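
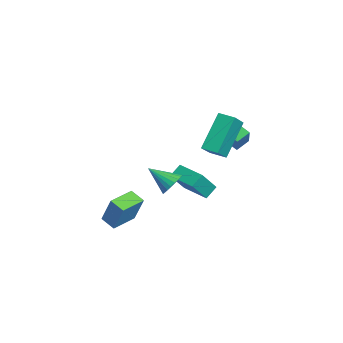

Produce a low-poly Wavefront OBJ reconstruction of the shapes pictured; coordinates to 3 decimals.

v 1.172 -3.994 -1.219
v 1.705 -3.651 0.239
v 0.367 -2.924 -1.177
v 0.9 -2.58 0.281
v 1.76 -3.54 -1.541
v 2.293 -3.196 -0.083
v 0.955 -2.469 -1.499
v 1.488 -2.126 -0.041
v -4.507 0.906 -3.169
v -3.869 0.081 -1.865
v -4.844 1.462 -2.652
v -4.206 0.636 -1.348
v -3.254 1.744 -3.252
v -2.616 0.918 -1.948
v -3.591 2.299 -2.735
v -2.953 1.474 -1.431
v -1.772 -0.19 -1.169
v -1.369 0.015 -0.609
v -2.408 -1.23 -0.331
v -1.595 0.179 -0.576
v -1.847 0.287 -0.635
v -2.089 0.322 -0.774
v -2.282 0.28 -0.974
v -2.397 0.165 -1.203
v -2.417 -0.003 -1.427
v -2.339 -0.199 -1.612
v -2.175 -0.394 -1.729
v -1.949 -0.558 -1.761
v -1.696 -0.666 -1.703
v -1.455 -0.701 -1.564
v -1.262 -0.659 -1.364
v -1.146 -0.545 -1.135
v -1.126 -0.377 -0.911
v -1.204 -0.18 -0.726
v -3.634 2.369 0.802
v -3.941 3.019 1.175
v -2.793 3.096 0.23
v -3.101 3.746 0.603
v -2.719 2.174 1.897
v -3.027 2.824 2.27
v -1.879 2.901 1.325
v -2.186 3.551 1.698
v -0.88 1.383 1.311
v 0.013 0.78 2.189
v -1.844 2.382 2.979
v -0.951 1.779 3.856
v -0.349 2.041 1.224
v 0.544 1.438 2.101
v -1.313 3.04 2.891
v -0.42 2.437 3.769
f 2 4 1
f 5 2 1
f 1 4 3
f 3 5 1
f 2 8 4
f 6 2 5
f 6 8 2
f 4 8 3
f 7 5 3
f 3 8 7
f 7 6 5
f 8 6 7
f 10 12 9
f 13 10 9
f 9 12 11
f 11 13 9
f 10 16 12
f 14 10 13
f 14 16 10
f 12 16 11
f 15 13 11
f 11 16 15
f 15 14 13
f 16 14 15
f 18 17 20
f 18 20 19
f 20 17 21
f 20 21 19
f 21 17 22
f 21 22 19
f 22 17 23
f 22 23 19
f 23 17 24
f 23 24 19
f 24 17 25
f 24 25 19
f 25 17 26
f 25 26 19
f 26 17 27
f 26 27 19
f 27 17 28
f 27 28 19
f 28 17 29
f 28 29 19
f 29 17 30
f 29 30 19
f 30 17 31
f 30 31 19
f 31 17 32
f 31 32 19
f 32 17 33
f 32 33 19
f 33 17 34
f 33 34 19
f 34 17 18
f 34 18 19
f 36 38 35
f 39 36 35
f 35 38 37
f 37 39 35
f 36 42 38
f 40 36 39
f 40 42 36
f 38 42 37
f 41 39 37
f 37 42 41
f 41 40 39
f 42 40 41
f 44 46 43
f 47 44 43
f 43 46 45
f 45 47 43
f 44 50 46
f 48 44 47
f 48 50 44
f 46 50 45
f 49 47 45
f 45 50 49
f 49 48 47
f 50 48 49



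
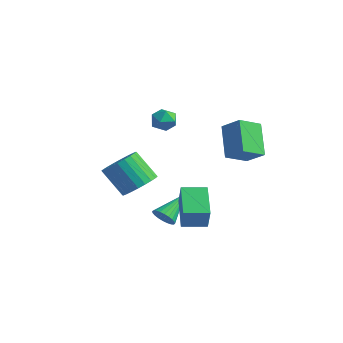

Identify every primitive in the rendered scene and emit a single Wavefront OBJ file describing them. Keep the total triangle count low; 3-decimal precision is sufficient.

v -0.039 -3.194 -3.028
v 0.555 -3.013 -3.305
v -0.101 -1.566 -2.092
v 0.384 -2.917 -3.483
v 0.148 -2.863 -3.592
v -0.116 -2.86 -3.615
v -0.369 -2.907 -3.549
v -0.571 -2.998 -3.404
v -0.693 -3.119 -3.202
v -0.714 -3.252 -2.973
v -0.634 -3.376 -2.752
v -0.462 -3.472 -2.574
v -0.227 -3.526 -2.465
v 0.038 -3.529 -2.442
v 0.29 -3.482 -2.508
v 0.493 -3.39 -2.653
v 0.614 -3.269 -2.855
v 0.636 -3.137 -3.084
v 1.47 -0.681 2.97
v 2.489 -0.552 3.751
v 1.806 0.531 2.332
v 2.825 0.659 3.113
v 2.595 -1.679 1.667
v 3.614 -1.551 2.448
v 2.931 -0.468 1.029
v 3.95 -0.339 1.81
v -2.234 -2.575 -1.944
v -1.534 -2.175 -1.256
v -2.766 -2.405 0.132
v -3.466 -2.805 -0.556
v -1.733 -1.833 -1.377
v -2.965 -2.063 0.011
v -2.008 -1.604 -1.583
v -3.24 -1.834 -0.195
v -2.318 -1.523 -1.845
v -3.55 -1.753 -0.457
v -2.615 -1.602 -2.122
v -3.847 -1.832 -0.734
v -2.854 -1.829 -2.371
v -4.086 -2.059 -0.983
v -2.999 -2.17 -2.556
v -4.231 -2.4 -1.168
v -3.027 -2.573 -2.647
v -4.259 -2.802 -1.259
v -2.934 -2.975 -2.632
v -4.166 -3.205 -1.244
v -2.735 -3.317 -2.511
v -3.967 -3.547 -1.123
v -2.46 -3.546 -2.305
v -3.692 -3.776 -0.917
v -2.15 -3.627 -2.043
v -3.382 -3.857 -0.655
v -1.853 -3.548 -1.766
v -3.085 -3.778 -0.378
v -1.614 -3.321 -1.517
v -2.846 -3.551 -0.129
v -1.469 -2.98 -1.332
v -2.701 -3.21 0.056
v -1.441 -2.578 -1.241
v -2.673 -2.807 0.147
v 1.256 -3.506 -1.146
v 1.675 -3.799 0.125
v 2.116 -2.56 -1.211
v 2.535 -2.853 0.06
v 2.525 -4.707 -1.84
v 2.944 -5 -0.569
v 3.385 -3.761 -1.905
v 3.804 -4.054 -0.634
v -1.255 -1.6 2.919
v -0.714 -1.599 3.433
v -1.166 -2.801 2.827
v -0.625 -2.8 3.341
v -1.326 -2.635 3.537
v -1.381 -1.893 3.594
v -0.499 -2.507 2.666
v -0.554 -1.765 2.723
v -0.246 -2.16 3.276
v -0.757 -2.239 3.815
v -1.123 -2.161 2.445
v -1.634 -2.24 2.984
f 2 1 4
f 2 4 3
f 4 1 5
f 4 5 3
f 5 1 6
f 5 6 3
f 6 1 7
f 6 7 3
f 7 1 8
f 7 8 3
f 8 1 9
f 8 9 3
f 9 1 10
f 9 10 3
f 10 1 11
f 10 11 3
f 11 1 12
f 11 12 3
f 12 1 13
f 12 13 3
f 13 1 14
f 13 14 3
f 14 1 15
f 14 15 3
f 15 1 16
f 15 16 3
f 16 1 17
f 16 17 3
f 17 1 18
f 17 18 3
f 18 1 2
f 18 2 3
f 20 22 19
f 23 20 19
f 19 22 21
f 21 23 19
f 20 26 22
f 24 20 23
f 24 26 20
f 22 26 21
f 25 23 21
f 21 26 25
f 25 24 23
f 26 24 25
f 28 27 31
f 28 31 29
f 29 31 32
f 29 32 30
f 31 27 33
f 31 33 32
f 32 33 34
f 32 34 30
f 33 27 35
f 33 35 34
f 34 35 36
f 34 36 30
f 35 27 37
f 35 37 36
f 36 37 38
f 36 38 30
f 37 27 39
f 37 39 38
f 38 39 40
f 38 40 30
f 39 27 41
f 39 41 40
f 40 41 42
f 40 42 30
f 41 27 43
f 41 43 42
f 42 43 44
f 42 44 30
f 43 27 45
f 43 45 44
f 44 45 46
f 44 46 30
f 45 27 47
f 45 47 46
f 46 47 48
f 46 48 30
f 47 27 49
f 47 49 48
f 48 49 50
f 48 50 30
f 49 27 51
f 49 51 50
f 50 51 52
f 50 52 30
f 51 27 53
f 51 53 52
f 52 53 54
f 52 54 30
f 53 27 55
f 53 55 54
f 54 55 56
f 54 56 30
f 55 27 57
f 55 57 56
f 56 57 58
f 56 58 30
f 57 27 59
f 57 59 58
f 58 59 60
f 58 60 30
f 59 27 28
f 59 28 60
f 60 28 29
f 60 29 30
f 62 64 61
f 65 62 61
f 61 64 63
f 63 65 61
f 62 68 64
f 66 62 65
f 66 68 62
f 64 68 63
f 67 65 63
f 63 68 67
f 67 66 65
f 68 66 67
f 69 80 74
f 69 74 70
f 69 70 76
f 69 76 79
f 69 79 80
f 70 74 78
f 74 80 73
f 80 79 71
f 79 76 75
f 76 70 77
f 72 78 73
f 72 73 71
f 72 71 75
f 72 75 77
f 72 77 78
f 73 78 74
f 71 73 80
f 75 71 79
f 77 75 76
f 78 77 70



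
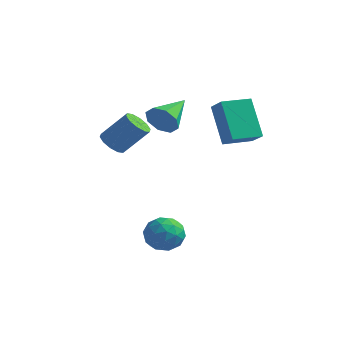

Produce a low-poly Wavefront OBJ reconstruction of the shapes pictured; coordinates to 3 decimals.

v 1.418 -0.849 -2.654
v 2.159 -1.139 -2.418
v 1.361 -1.781 -3.622
v 2.102 -2.071 -3.386
v 1.441 -2.172 -2.893
v 1.476 -1.596 -2.295
v 2.044 -1.324 -3.745
v 2.079 -0.748 -3.147
v 2.546 -1.433 -3.092
v 2.174 -1.957 -2.566
v 1.346 -0.963 -3.474
v 0.974 -1.487 -2.948
v 1.793 -0.913 -2.451
v 1.727 -2.007 -3.589
v 1.338 -2.067 -3.299
v 1.774 -2.237 -3.16
v 1.392 -1.181 -2.379
v 1.828 -1.351 -2.24
v 1.406 -1.958 -2.52
v 1.692 -1.569 -3.8
v 2.128 -1.739 -3.661
v 1.746 -0.683 -2.88
v 2.182 -0.853 -2.741
v 2.114 -0.962 -3.52
v 2.457 -1.256 -2.709
v 2.423 -1.803 -3.277
v 2.389 -1.364 -3.488
v 2.41 -1.026 -3.137
v 2.238 -1.564 -2.4
v 2.205 -2.111 -2.968
v 1.816 -2.17 -2.679
v 1.836 -1.832 -2.327
v 2.465 -1.736 -2.796
v 1.315 -0.809 -3.072
v 1.282 -1.356 -3.64
v 1.684 -1.088 -3.713
v 1.704 -0.75 -3.361
v 1.097 -1.117 -2.763
v 1.063 -1.664 -3.331
v 1.11 -1.894 -2.903
v 1.131 -1.556 -2.552
v 1.055 -1.184 -3.244
v -1.307 -0.275 0.472
v -0.999 0.079 0.067
v -0.145 0.589 1.163
v -0.453 0.235 1.568
v -1.294 0.283 0.202
v -0.44 0.793 1.298
v -1.594 0.274 0.44
v -0.74 0.784 1.536
v -1.784 0.055 0.69
v -0.93 0.565 1.786
v -1.793 -0.29 0.857
v -0.939 0.22 1.953
v -1.615 -0.629 0.877
v -0.761 -0.119 1.973
v -1.32 -0.833 0.742
v -0.466 -0.323 1.838
v -1.02 -0.824 0.504
v -0.166 -0.314 1.6
v -0.83 -0.605 0.254
v 0.024 -0.095 1.35
v -0.821 -0.26 0.087
v 0.033 0.25 1.183
v 1.294 2.591 1.947
v 1.958 2.213 2.494
v 1.968 3.677 1.879
v 2.632 3.3 2.426
v 2.188 1.94 0.414
v 2.852 1.563 0.961
v 2.862 3.027 0.346
v 3.526 2.649 0.893
v -0.643 2.167 0.955
v -0.322 1.949 1.609
v -0.617 3.793 1.485
v 0.071 2.076 1.198
v 0.045 2.256 0.646
v -0.384 2.384 0.275
v -0.965 2.385 0.302
v -1.358 2.258 0.712
v -1.332 2.078 1.265
v -0.903 1.95 1.636
f 1 38 17
f 38 12 41
f 17 41 6
f 38 41 17
f 1 17 13
f 17 6 18
f 13 18 2
f 17 18 13
f 1 13 22
f 13 2 23
f 22 23 8
f 13 23 22
f 1 22 34
f 22 8 37
f 34 37 11
f 22 37 34
f 1 34 38
f 34 11 42
f 38 42 12
f 34 42 38
f 2 18 29
f 18 6 32
f 29 32 10
f 18 32 29
f 6 41 19
f 41 12 40
f 19 40 5
f 41 40 19
f 12 42 39
f 42 11 35
f 39 35 3
f 42 35 39
f 11 37 36
f 37 8 24
f 36 24 7
f 37 24 36
f 8 23 28
f 23 2 25
f 28 25 9
f 23 25 28
f 4 30 16
f 30 10 31
f 16 31 5
f 30 31 16
f 4 16 14
f 16 5 15
f 14 15 3
f 16 15 14
f 4 14 21
f 14 3 20
f 21 20 7
f 14 20 21
f 4 21 26
f 21 7 27
f 26 27 9
f 21 27 26
f 4 26 30
f 26 9 33
f 30 33 10
f 26 33 30
f 5 31 19
f 31 10 32
f 19 32 6
f 31 32 19
f 3 15 39
f 15 5 40
f 39 40 12
f 15 40 39
f 7 20 36
f 20 3 35
f 36 35 11
f 20 35 36
f 9 27 28
f 27 7 24
f 28 24 8
f 27 24 28
f 10 33 29
f 33 9 25
f 29 25 2
f 33 25 29
f 44 43 47
f 44 47 45
f 45 47 48
f 45 48 46
f 47 43 49
f 47 49 48
f 48 49 50
f 48 50 46
f 49 43 51
f 49 51 50
f 50 51 52
f 50 52 46
f 51 43 53
f 51 53 52
f 52 53 54
f 52 54 46
f 53 43 55
f 53 55 54
f 54 55 56
f 54 56 46
f 55 43 57
f 55 57 56
f 56 57 58
f 56 58 46
f 57 43 59
f 57 59 58
f 58 59 60
f 58 60 46
f 59 43 61
f 59 61 60
f 60 61 62
f 60 62 46
f 61 43 63
f 61 63 62
f 62 63 64
f 62 64 46
f 63 43 44
f 63 44 64
f 64 44 45
f 64 45 46
f 66 68 65
f 69 66 65
f 65 68 67
f 67 69 65
f 66 72 68
f 70 66 69
f 70 72 66
f 68 72 67
f 71 69 67
f 67 72 71
f 71 70 69
f 72 70 71
f 74 73 76
f 74 76 75
f 76 73 77
f 76 77 75
f 77 73 78
f 77 78 75
f 78 73 79
f 78 79 75
f 79 73 80
f 79 80 75
f 80 73 81
f 80 81 75
f 81 73 82
f 81 82 75
f 82 73 74
f 82 74 75



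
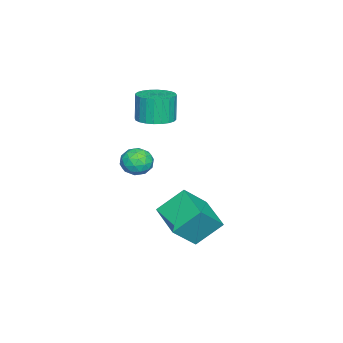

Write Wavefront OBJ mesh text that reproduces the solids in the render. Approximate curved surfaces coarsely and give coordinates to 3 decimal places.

v -3.623 -1.05 2.301
v -2.796 -0.415 2.491
v -3.11 -0.495 4.129
v -3.937 -1.13 3.939
v -3.101 -0.139 2.446
v -3.415 -0.219 4.084
v -3.485 -0.002 2.378
v -3.8 -0.082 4.017
v -3.89 -0.024 2.299
v -4.205 -0.104 3.938
v -4.255 -0.203 2.221
v -4.57 -0.283 3.859
v -4.523 -0.511 2.154
v -4.838 -0.59 3.792
v -4.655 -0.9 2.11
v -4.969 -0.98 3.748
v -4.629 -1.313 2.095
v -4.943 -1.393 3.733
v -4.45 -1.685 2.111
v -4.764 -1.765 3.749
v -4.145 -1.961 2.156
v -4.459 -2.041 3.794
v -3.76 -2.098 2.223
v -4.075 -2.178 3.862
v -3.355 -2.076 2.302
v -3.67 -2.156 3.941
v -2.99 -1.897 2.381
v -3.305 -1.977 4.019
v -2.722 -1.59 2.448
v -3.037 -1.669 4.086
v -2.591 -1.2 2.492
v -2.905 -1.28 4.13
v -2.617 -0.787 2.507
v -2.931 -0.867 4.145
v 0.695 1.71 -2.245
v -0.011 2.896 -1.014
v 2.15 3.061 -2.713
v 1.443 4.248 -1.482
v 1.877 0.932 -0.818
v 1.17 2.119 0.413
v 3.331 2.284 -1.286
v 2.625 3.47 -0.055
v 2.329 0.853 3.286
v 3.129 0.511 3.354
v 2.011 -0.091 2.286
v 2.811 -0.433 2.354
v 2.239 -0.528 3.006
v 2.435 0.056 3.624
v 2.705 0.364 2.016
v 2.901 0.948 2.634
v 3.361 0.209 2.57
v 3.073 -0.342 3.182
v 2.067 0.762 2.458
v 1.779 0.211 3.07
v 2.757 0.765 3.408
v 2.383 -0.345 2.232
v 2.047 -0.401 2.615
v 2.517 -0.602 2.656
v 2.349 0.498 3.566
v 2.819 0.297 3.607
v 2.296 -0.314 3.402
v 2.321 0.123 2.033
v 2.791 -0.078 2.074
v 2.623 1.022 2.984
v 3.093 0.821 3.025
v 2.844 0.734 2.238
v 3.364 0.387 2.987
v 3.177 -0.169 2.399
v 3.114 0.3 2.2
v 3.23 0.643 2.563
v 3.194 0.063 3.347
v 3.007 -0.493 2.759
v 2.671 -0.548 3.142
v 2.786 -0.205 3.506
v 3.331 -0.115 2.886
v 2.133 0.913 2.881
v 1.946 0.357 2.293
v 2.354 0.625 2.134
v 2.469 0.968 2.498
v 1.963 0.589 3.241
v 1.776 0.033 2.653
v 1.91 -0.223 3.077
v 2.026 0.12 3.44
v 1.809 0.535 2.754
f 2 1 5
f 2 5 3
f 3 5 6
f 3 6 4
f 5 1 7
f 5 7 6
f 6 7 8
f 6 8 4
f 7 1 9
f 7 9 8
f 8 9 10
f 8 10 4
f 9 1 11
f 9 11 10
f 10 11 12
f 10 12 4
f 11 1 13
f 11 13 12
f 12 13 14
f 12 14 4
f 13 1 15
f 13 15 14
f 14 15 16
f 14 16 4
f 15 1 17
f 15 17 16
f 16 17 18
f 16 18 4
f 17 1 19
f 17 19 18
f 18 19 20
f 18 20 4
f 19 1 21
f 19 21 20
f 20 21 22
f 20 22 4
f 21 1 23
f 21 23 22
f 22 23 24
f 22 24 4
f 23 1 25
f 23 25 24
f 24 25 26
f 24 26 4
f 25 1 27
f 25 27 26
f 26 27 28
f 26 28 4
f 27 1 29
f 27 29 28
f 28 29 30
f 28 30 4
f 29 1 31
f 29 31 30
f 30 31 32
f 30 32 4
f 31 1 33
f 31 33 32
f 32 33 34
f 32 34 4
f 33 1 2
f 33 2 34
f 34 2 3
f 34 3 4
f 36 38 35
f 39 36 35
f 35 38 37
f 37 39 35
f 36 42 38
f 40 36 39
f 40 42 36
f 38 42 37
f 41 39 37
f 37 42 41
f 41 40 39
f 42 40 41
f 43 80 59
f 80 54 83
f 59 83 48
f 80 83 59
f 43 59 55
f 59 48 60
f 55 60 44
f 59 60 55
f 43 55 64
f 55 44 65
f 64 65 50
f 55 65 64
f 43 64 76
f 64 50 79
f 76 79 53
f 64 79 76
f 43 76 80
f 76 53 84
f 80 84 54
f 76 84 80
f 44 60 71
f 60 48 74
f 71 74 52
f 60 74 71
f 48 83 61
f 83 54 82
f 61 82 47
f 83 82 61
f 54 84 81
f 84 53 77
f 81 77 45
f 84 77 81
f 53 79 78
f 79 50 66
f 78 66 49
f 79 66 78
f 50 65 70
f 65 44 67
f 70 67 51
f 65 67 70
f 46 72 58
f 72 52 73
f 58 73 47
f 72 73 58
f 46 58 56
f 58 47 57
f 56 57 45
f 58 57 56
f 46 56 63
f 56 45 62
f 63 62 49
f 56 62 63
f 46 63 68
f 63 49 69
f 68 69 51
f 63 69 68
f 46 68 72
f 68 51 75
f 72 75 52
f 68 75 72
f 47 73 61
f 73 52 74
f 61 74 48
f 73 74 61
f 45 57 81
f 57 47 82
f 81 82 54
f 57 82 81
f 49 62 78
f 62 45 77
f 78 77 53
f 62 77 78
f 51 69 70
f 69 49 66
f 70 66 50
f 69 66 70
f 52 75 71
f 75 51 67
f 71 67 44
f 75 67 71



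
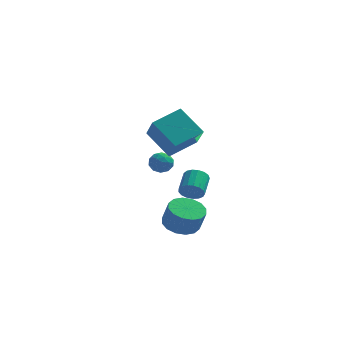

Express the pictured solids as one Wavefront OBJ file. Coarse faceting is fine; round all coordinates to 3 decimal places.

v -0.968 0.246 -1.191
v -0.472 0.671 -1.391
v -0.208 -0.471 -0.829
v 0.288 -0.046 -1.029
v -0.113 0.121 -0.501
v -0.583 0.564 -0.725
v -0.097 -0.364 -1.495
v -0.567 0.079 -1.719
v 0.066 0.295 -1.578
v 0.056 0.594 -0.964
v -0.736 -0.394 -1.256
v -0.746 -0.095 -0.642
v -0.787 0.521 -1.323
v 0.107 -0.321 -0.897
v -0.129 -0.224 -0.587
v 0.163 0.027 -0.704
v -0.852 0.458 -0.931
v -0.56 0.708 -1.048
v -0.349 0.385 -0.526
v -0.12 -0.508 -1.172
v 0.172 -0.258 -1.289
v -0.843 0.173 -1.516
v -0.551 0.424 -1.633
v -0.331 -0.185 -1.694
v -0.179 0.55 -1.55
v 0.268 0.129 -1.338
v 0.042 -0.058 -1.612
v -0.234 0.202 -1.743
v -0.185 0.726 -1.189
v 0.262 0.305 -0.977
v 0.026 0.403 -0.666
v -0.25 0.663 -0.798
v 0.132 0.505 -1.3
v -0.942 -0.105 -1.243
v -0.495 -0.526 -1.031
v -0.43 -0.463 -1.422
v -0.706 -0.203 -1.554
v -0.948 0.071 -0.882
v -0.501 -0.35 -0.67
v -0.446 -0.002 -0.477
v -0.722 0.258 -0.608
v -0.812 -0.305 -0.92
v 1.414 -1.51 -2.329
v 1.741 -1.278 -2.865
v 1.833 -0.118 -2.308
v 1.506 -0.35 -1.771
v 1.433 -1.221 -2.933
v 1.525 -0.061 -2.376
v 1.12 -1.23 -2.862
v 1.213 -0.071 -2.305
v 0.875 -1.304 -2.669
v 0.967 -0.144 -2.112
v 0.753 -1.424 -2.398
v 0.845 -0.264 -1.841
v 0.783 -1.564 -2.111
v 0.875 -0.404 -1.554
v 0.957 -1.692 -1.874
v 1.049 -0.532 -1.317
v 1.235 -1.778 -1.741
v 1.328 -0.618 -1.184
v 1.555 -1.803 -1.743
v 1.647 -0.643 -1.186
v 1.843 -1.76 -1.879
v 1.935 -0.6 -1.321
v 2.032 -1.66 -2.117
v 2.124 -0.501 -1.56
v 2.079 -1.526 -2.405
v 2.172 -0.366 -1.848
v 1.975 -1.388 -2.675
v 2.067 -0.228 -2.118
v 0.899 -3.565 1.724
v -0.327 -2.811 2.902
v 0.426 -2.413 0.494
v -0.8 -1.659 1.673
v 2.12 -2.461 2.287
v 0.894 -1.707 3.466
v 1.647 -1.309 1.058
v 0.421 -0.555 2.236
v 0.916 -1.775 -4.439
v 1.668 -2.308 -4.802
v 2.036 -2.617 -3.583
v 1.284 -2.085 -3.221
v 1.857 -1.836 -4.739
v 2.226 -2.145 -3.521
v 1.794 -1.348 -4.597
v 2.163 -1.657 -3.378
v 1.496 -0.974 -4.412
v 1.865 -1.283 -3.193
v 1.043 -0.815 -4.234
v 1.411 -1.124 -3.016
v 0.555 -0.914 -4.111
v 0.924 -1.223 -2.893
v 0.164 -1.243 -4.077
v 0.532 -1.552 -2.858
v -0.026 -1.715 -4.139
v 0.343 -2.024 -2.921
v 0.037 -2.203 -4.282
v 0.406 -2.512 -3.063
v 0.335 -2.577 -4.467
v 0.704 -2.886 -3.248
v 0.789 -2.736 -4.644
v 1.157 -3.045 -3.426
v 1.276 -2.637 -4.767
v 1.645 -2.946 -3.549
f 1 38 17
f 38 12 41
f 17 41 6
f 38 41 17
f 1 17 13
f 17 6 18
f 13 18 2
f 17 18 13
f 1 13 22
f 13 2 23
f 22 23 8
f 13 23 22
f 1 22 34
f 22 8 37
f 34 37 11
f 22 37 34
f 1 34 38
f 34 11 42
f 38 42 12
f 34 42 38
f 2 18 29
f 18 6 32
f 29 32 10
f 18 32 29
f 6 41 19
f 41 12 40
f 19 40 5
f 41 40 19
f 12 42 39
f 42 11 35
f 39 35 3
f 42 35 39
f 11 37 36
f 37 8 24
f 36 24 7
f 37 24 36
f 8 23 28
f 23 2 25
f 28 25 9
f 23 25 28
f 4 30 16
f 30 10 31
f 16 31 5
f 30 31 16
f 4 16 14
f 16 5 15
f 14 15 3
f 16 15 14
f 4 14 21
f 14 3 20
f 21 20 7
f 14 20 21
f 4 21 26
f 21 7 27
f 26 27 9
f 21 27 26
f 4 26 30
f 26 9 33
f 30 33 10
f 26 33 30
f 5 31 19
f 31 10 32
f 19 32 6
f 31 32 19
f 3 15 39
f 15 5 40
f 39 40 12
f 15 40 39
f 7 20 36
f 20 3 35
f 36 35 11
f 20 35 36
f 9 27 28
f 27 7 24
f 28 24 8
f 27 24 28
f 10 33 29
f 33 9 25
f 29 25 2
f 33 25 29
f 44 43 47
f 44 47 45
f 45 47 48
f 45 48 46
f 47 43 49
f 47 49 48
f 48 49 50
f 48 50 46
f 49 43 51
f 49 51 50
f 50 51 52
f 50 52 46
f 51 43 53
f 51 53 52
f 52 53 54
f 52 54 46
f 53 43 55
f 53 55 54
f 54 55 56
f 54 56 46
f 55 43 57
f 55 57 56
f 56 57 58
f 56 58 46
f 57 43 59
f 57 59 58
f 58 59 60
f 58 60 46
f 59 43 61
f 59 61 60
f 60 61 62
f 60 62 46
f 61 43 63
f 61 63 62
f 62 63 64
f 62 64 46
f 63 43 65
f 63 65 64
f 64 65 66
f 64 66 46
f 65 43 67
f 65 67 66
f 66 67 68
f 66 68 46
f 67 43 69
f 67 69 68
f 68 69 70
f 68 70 46
f 69 43 44
f 69 44 70
f 70 44 45
f 70 45 46
f 72 74 71
f 75 72 71
f 71 74 73
f 73 75 71
f 72 78 74
f 76 72 75
f 76 78 72
f 74 78 73
f 77 75 73
f 73 78 77
f 77 76 75
f 78 76 77
f 80 79 83
f 80 83 81
f 81 83 84
f 81 84 82
f 83 79 85
f 83 85 84
f 84 85 86
f 84 86 82
f 85 79 87
f 85 87 86
f 86 87 88
f 86 88 82
f 87 79 89
f 87 89 88
f 88 89 90
f 88 90 82
f 89 79 91
f 89 91 90
f 90 91 92
f 90 92 82
f 91 79 93
f 91 93 92
f 92 93 94
f 92 94 82
f 93 79 95
f 93 95 94
f 94 95 96
f 94 96 82
f 95 79 97
f 95 97 96
f 96 97 98
f 96 98 82
f 97 79 99
f 97 99 98
f 98 99 100
f 98 100 82
f 99 79 101
f 99 101 100
f 100 101 102
f 100 102 82
f 101 79 103
f 101 103 102
f 102 103 104
f 102 104 82
f 103 79 80
f 103 80 104
f 104 80 81
f 104 81 82



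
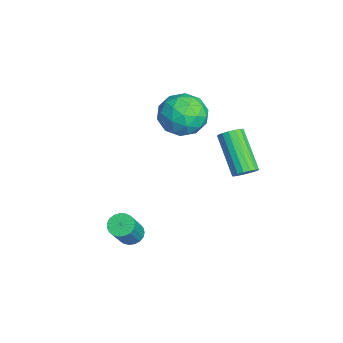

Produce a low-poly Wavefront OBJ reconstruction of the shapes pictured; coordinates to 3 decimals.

v 3.908 4.123 0.267
v 4.152 4.485 0.633
v 2.677 4.04 2.059
v 2.432 3.677 1.693
v 3.974 4.64 0.496
v 2.499 4.195 1.923
v 3.78 4.677 0.308
v 2.305 4.231 1.734
v 3.616 4.586 0.11
v 2.141 4.141 1.536
v 3.518 4.39 -0.053
v 2.043 3.945 1.374
v 3.51 4.132 -0.142
v 2.035 3.687 1.285
v 3.593 3.872 -0.137
v 2.118 3.427 1.29
v 3.748 3.67 -0.04
v 2.272 3.224 1.387
v 3.939 3.571 0.127
v 2.464 3.126 1.554
v 4.124 3.599 0.326
v 2.648 3.153 1.753
v 4.258 3.746 0.512
v 2.783 3.301 1.939
v 4.313 3.98 0.641
v 2.838 3.535 2.068
v 4.275 4.247 0.685
v 2.799 3.801 2.112
v 2.298 -0.456 -4.591
v 2.659 -0.786 -4.939
v 3.543 -1.254 -3.577
v 3.182 -0.924 -3.229
v 2.775 -0.565 -4.938
v 3.659 -1.033 -3.576
v 2.809 -0.325 -4.878
v 3.693 -0.793 -3.515
v 2.754 -0.108 -4.768
v 3.638 -0.576 -3.405
v 2.62 0.049 -4.627
v 3.504 -0.419 -3.265
v 2.431 0.118 -4.48
v 3.315 -0.349 -3.118
v 2.218 0.089 -4.352
v 3.103 -0.379 -2.99
v 2.02 -0.035 -4.266
v 2.904 -0.503 -2.904
v 1.869 -0.232 -4.236
v 2.754 -0.7 -2.874
v 1.793 -0.467 -4.267
v 2.677 -0.935 -2.905
v 1.804 -0.701 -4.354
v 2.688 -1.169 -2.992
v 1.9 -0.892 -4.483
v 2.784 -1.36 -3.12
v 2.065 -1.008 -4.629
v 2.949 -1.476 -3.267
v 2.271 -1.028 -4.77
v 3.155 -1.496 -3.408
v 2.481 -0.95 -4.879
v 3.365 -1.417 -3.517
v -1.054 2.831 -0.528
v -0.092 2.231 -0.21
v -2.048 1.969 0.85
v -1.086 1.369 1.168
v -1.143 2.531 1.351
v -0.528 3.064 0.499
v -1.612 1.136 0.141
v -0.997 1.669 -0.711
v -0.437 1.183 0.204
v -0.147 2.045 0.952
v -1.993 2.155 -0.312
v -1.703 3.017 0.436
v -0.485 2.607 -0.49
v -1.655 1.593 1.13
v -1.688 2.277 1.237
v -1.122 1.924 1.425
v -0.742 3.096 -0.073
v -0.177 2.743 0.114
v -0.794 2.92 1.032
v -1.963 1.457 0.526
v -1.398 1.104 0.713
v -1.018 2.276 -0.785
v -0.452 1.923 -0.597
v -1.346 1.28 -0.392
v -0.123 1.638 -0.06
v -0.708 1.132 0.75
v -1.016 0.995 0.146
v -0.655 1.308 -0.354
v 0.047 2.145 0.38
v -0.537 1.638 1.19
v -0.57 2.321 1.298
v -0.209 2.634 0.797
v -0.155 1.529 0.623
v -1.603 2.562 -0.55
v -2.187 2.055 0.26
v -1.931 1.566 -0.157
v -1.57 1.879 -0.658
v -1.432 3.068 -0.11
v -2.017 2.562 0.7
v -1.485 2.892 0.994
v -1.124 3.205 0.494
v -1.985 2.671 0.017
f 2 1 5
f 2 5 3
f 3 5 6
f 3 6 4
f 5 1 7
f 5 7 6
f 6 7 8
f 6 8 4
f 7 1 9
f 7 9 8
f 8 9 10
f 8 10 4
f 9 1 11
f 9 11 10
f 10 11 12
f 10 12 4
f 11 1 13
f 11 13 12
f 12 13 14
f 12 14 4
f 13 1 15
f 13 15 14
f 14 15 16
f 14 16 4
f 15 1 17
f 15 17 16
f 16 17 18
f 16 18 4
f 17 1 19
f 17 19 18
f 18 19 20
f 18 20 4
f 19 1 21
f 19 21 20
f 20 21 22
f 20 22 4
f 21 1 23
f 21 23 22
f 22 23 24
f 22 24 4
f 23 1 25
f 23 25 24
f 24 25 26
f 24 26 4
f 25 1 27
f 25 27 26
f 26 27 28
f 26 28 4
f 27 1 2
f 27 2 28
f 28 2 3
f 28 3 4
f 30 29 33
f 30 33 31
f 31 33 34
f 31 34 32
f 33 29 35
f 33 35 34
f 34 35 36
f 34 36 32
f 35 29 37
f 35 37 36
f 36 37 38
f 36 38 32
f 37 29 39
f 37 39 38
f 38 39 40
f 38 40 32
f 39 29 41
f 39 41 40
f 40 41 42
f 40 42 32
f 41 29 43
f 41 43 42
f 42 43 44
f 42 44 32
f 43 29 45
f 43 45 44
f 44 45 46
f 44 46 32
f 45 29 47
f 45 47 46
f 46 47 48
f 46 48 32
f 47 29 49
f 47 49 48
f 48 49 50
f 48 50 32
f 49 29 51
f 49 51 50
f 50 51 52
f 50 52 32
f 51 29 53
f 51 53 52
f 52 53 54
f 52 54 32
f 53 29 55
f 53 55 54
f 54 55 56
f 54 56 32
f 55 29 57
f 55 57 56
f 56 57 58
f 56 58 32
f 57 29 59
f 57 59 58
f 58 59 60
f 58 60 32
f 59 29 30
f 59 30 60
f 60 30 31
f 60 31 32
f 61 98 77
f 98 72 101
f 77 101 66
f 98 101 77
f 61 77 73
f 77 66 78
f 73 78 62
f 77 78 73
f 61 73 82
f 73 62 83
f 82 83 68
f 73 83 82
f 61 82 94
f 82 68 97
f 94 97 71
f 82 97 94
f 61 94 98
f 94 71 102
f 98 102 72
f 94 102 98
f 62 78 89
f 78 66 92
f 89 92 70
f 78 92 89
f 66 101 79
f 101 72 100
f 79 100 65
f 101 100 79
f 72 102 99
f 102 71 95
f 99 95 63
f 102 95 99
f 71 97 96
f 97 68 84
f 96 84 67
f 97 84 96
f 68 83 88
f 83 62 85
f 88 85 69
f 83 85 88
f 64 90 76
f 90 70 91
f 76 91 65
f 90 91 76
f 64 76 74
f 76 65 75
f 74 75 63
f 76 75 74
f 64 74 81
f 74 63 80
f 81 80 67
f 74 80 81
f 64 81 86
f 81 67 87
f 86 87 69
f 81 87 86
f 64 86 90
f 86 69 93
f 90 93 70
f 86 93 90
f 65 91 79
f 91 70 92
f 79 92 66
f 91 92 79
f 63 75 99
f 75 65 100
f 99 100 72
f 75 100 99
f 67 80 96
f 80 63 95
f 96 95 71
f 80 95 96
f 69 87 88
f 87 67 84
f 88 84 68
f 87 84 88
f 70 93 89
f 93 69 85
f 89 85 62
f 93 85 89



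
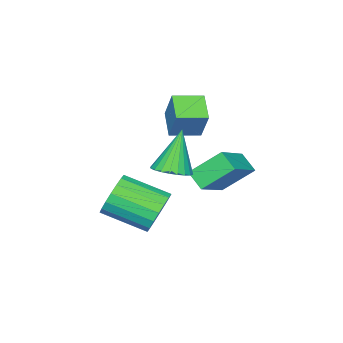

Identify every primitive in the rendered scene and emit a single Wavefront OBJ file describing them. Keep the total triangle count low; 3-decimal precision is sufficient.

v 0.061 1.993 -0.771
v -0.135 1.168 -0.169
v -0.753 3.055 0.418
v -0.95 2.23 1.02
v 1.81 2.27 0.18
v 1.613 1.445 0.782
v 0.995 3.332 1.369
v 0.799 2.507 1.971
v 2.955 1.678 1.536
v 3.736 1.446 1.841
v 2.145 1.562 3.524
v 3.752 1.784 1.867
v 3.647 2.106 1.843
v 3.437 2.363 1.772
v 3.153 2.515 1.665
v 2.839 2.54 1.538
v 2.542 2.433 1.412
v 2.309 2.212 1.304
v 2.174 1.909 1.231
v 2.157 1.571 1.205
v 2.263 1.249 1.229
v 2.473 0.993 1.3
v 2.757 0.84 1.407
v 3.071 0.815 1.533
v 3.368 0.922 1.66
v 3.601 1.143 1.768
v 3.231 1.271 -0.915
v 3.745 1.08 -1.845
v 4.542 -0.722 -1.036
v 4.029 -0.531 -0.105
v 4.067 1.335 -1.596
v 4.864 -0.467 -0.787
v 4.224 1.577 -1.211
v 5.021 -0.225 -0.402
v 4.184 1.758 -0.768
v 4.981 -0.044 0.041
v 3.955 1.843 -0.354
v 4.753 0.041 0.455
v 3.584 1.815 -0.051
v 4.381 0.013 0.759
v 3.142 1.679 0.081
v 3.939 -0.123 0.891
v 2.718 1.462 0.016
v 3.515 -0.34 0.825
v 2.396 1.207 -0.233
v 3.193 -0.595 0.576
v 2.239 0.965 -0.618
v 3.036 -0.837 0.191
v 2.279 0.784 -1.061
v 3.076 -1.018 -0.252
v 2.507 0.699 -1.475
v 3.305 -1.103 -0.666
v 2.879 0.727 -1.779
v 3.676 -1.075 -0.969
v 3.321 0.863 -1.911
v 4.118 -0.939 -1.101
v -1.771 -0.799 2.079
v -1.358 -0.078 3.527
v -0.938 0.096 1.396
v -0.525 0.817 2.845
v -0.715 -1.677 2.215
v -0.302 -0.956 3.664
v 0.118 -0.782 1.533
v 0.531 -0.061 2.981
f 2 4 1
f 5 2 1
f 1 4 3
f 3 5 1
f 2 8 4
f 6 2 5
f 6 8 2
f 4 8 3
f 7 5 3
f 3 8 7
f 7 6 5
f 8 6 7
f 10 9 12
f 10 12 11
f 12 9 13
f 12 13 11
f 13 9 14
f 13 14 11
f 14 9 15
f 14 15 11
f 15 9 16
f 15 16 11
f 16 9 17
f 16 17 11
f 17 9 18
f 17 18 11
f 18 9 19
f 18 19 11
f 19 9 20
f 19 20 11
f 20 9 21
f 20 21 11
f 21 9 22
f 21 22 11
f 22 9 23
f 22 23 11
f 23 9 24
f 23 24 11
f 24 9 25
f 24 25 11
f 25 9 26
f 25 26 11
f 26 9 10
f 26 10 11
f 28 27 31
f 28 31 29
f 29 31 32
f 29 32 30
f 31 27 33
f 31 33 32
f 32 33 34
f 32 34 30
f 33 27 35
f 33 35 34
f 34 35 36
f 34 36 30
f 35 27 37
f 35 37 36
f 36 37 38
f 36 38 30
f 37 27 39
f 37 39 38
f 38 39 40
f 38 40 30
f 39 27 41
f 39 41 40
f 40 41 42
f 40 42 30
f 41 27 43
f 41 43 42
f 42 43 44
f 42 44 30
f 43 27 45
f 43 45 44
f 44 45 46
f 44 46 30
f 45 27 47
f 45 47 46
f 46 47 48
f 46 48 30
f 47 27 49
f 47 49 48
f 48 49 50
f 48 50 30
f 49 27 51
f 49 51 50
f 50 51 52
f 50 52 30
f 51 27 53
f 51 53 52
f 52 53 54
f 52 54 30
f 53 27 55
f 53 55 54
f 54 55 56
f 54 56 30
f 55 27 28
f 55 28 56
f 56 28 29
f 56 29 30
f 58 60 57
f 61 58 57
f 57 60 59
f 59 61 57
f 58 64 60
f 62 58 61
f 62 64 58
f 60 64 59
f 63 61 59
f 59 64 63
f 63 62 61
f 64 62 63



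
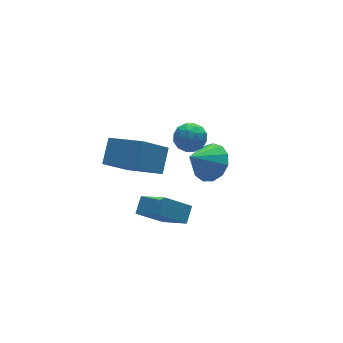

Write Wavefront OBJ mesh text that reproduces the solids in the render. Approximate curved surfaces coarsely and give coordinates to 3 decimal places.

v -1.03 -0.302 2.93
v -0.314 -0.566 2.629
v -1.466 -1.554 2.991
v -0.75 -1.818 2.69
v -0.785 -1.501 3.445
v -0.516 -0.727 3.408
v -1.264 -1.393 2.212
v -0.995 -0.619 2.175
v -0.459 -1.24 2.185
v -0.163 -1.307 2.947
v -1.617 -0.813 2.673
v -1.321 -0.88 3.435
v -0.634 -0.324 2.774
v -1.146 -1.796 2.846
v -1.167 -1.609 3.29
v -0.746 -1.764 3.113
v -0.752 -0.419 3.232
v -0.332 -0.574 3.055
v -0.608 -1.123 3.535
v -1.448 -1.546 2.565
v -1.028 -1.701 2.388
v -1.034 -0.356 2.507
v -0.613 -0.511 2.33
v -1.172 -0.997 2.085
v -0.298 -0.875 2.337
v -0.554 -1.611 2.372
v -0.857 -1.362 2.092
v -0.698 -0.907 2.07
v -0.124 -0.914 2.784
v -0.38 -1.65 2.82
v -0.401 -1.464 3.264
v -0.243 -1.009 3.242
v -0.209 -1.311 2.524
v -1.4 -0.47 2.8
v -1.656 -1.206 2.836
v -1.537 -1.111 2.378
v -1.379 -0.656 2.356
v -1.226 -0.509 3.248
v -1.482 -1.245 3.283
v -1.082 -1.213 3.55
v -0.923 -0.758 3.528
v -1.571 -0.809 3.096
v -4.253 -2.141 -0.212
v -3.855 -3.61 0.874
v -3.686 -1.609 0.299
v -3.288 -3.079 1.385
v -3.092 -2.501 -1.125
v -2.694 -3.971 -0.039
v -2.525 -1.97 -0.614
v -2.127 -3.439 0.472
v -4.379 -2.604 3.693
v -3.649 -1.822 4.548
v -5.229 -0.959 2.912
v -4.498 -0.176 3.767
v -3.082 -2.504 2.493
v -2.351 -1.721 3.348
v -3.931 -0.858 1.712
v -3.201 -0.076 2.567
v 1.45 1.11 -2.224
v 2.184 1.272 -1.435
v 0.27 1.05 -1.116
v 1.992 1.828 -1.609
v 1.627 2.157 -1.979
v 1.207 2.153 -2.427
v 0.863 1.818 -2.81
v 0.706 1.258 -3.007
v 0.785 0.651 -2.956
v 1.075 0.19 -2.673
v 1.484 0.021 -2.247
v 1.882 0.197 -1.814
v 2.143 0.664 -1.511
f 1 38 17
f 38 12 41
f 17 41 6
f 38 41 17
f 1 17 13
f 17 6 18
f 13 18 2
f 17 18 13
f 1 13 22
f 13 2 23
f 22 23 8
f 13 23 22
f 1 22 34
f 22 8 37
f 34 37 11
f 22 37 34
f 1 34 38
f 34 11 42
f 38 42 12
f 34 42 38
f 2 18 29
f 18 6 32
f 29 32 10
f 18 32 29
f 6 41 19
f 41 12 40
f 19 40 5
f 41 40 19
f 12 42 39
f 42 11 35
f 39 35 3
f 42 35 39
f 11 37 36
f 37 8 24
f 36 24 7
f 37 24 36
f 8 23 28
f 23 2 25
f 28 25 9
f 23 25 28
f 4 30 16
f 30 10 31
f 16 31 5
f 30 31 16
f 4 16 14
f 16 5 15
f 14 15 3
f 16 15 14
f 4 14 21
f 14 3 20
f 21 20 7
f 14 20 21
f 4 21 26
f 21 7 27
f 26 27 9
f 21 27 26
f 4 26 30
f 26 9 33
f 30 33 10
f 26 33 30
f 5 31 19
f 31 10 32
f 19 32 6
f 31 32 19
f 3 15 39
f 15 5 40
f 39 40 12
f 15 40 39
f 7 20 36
f 20 3 35
f 36 35 11
f 20 35 36
f 9 27 28
f 27 7 24
f 28 24 8
f 27 24 28
f 10 33 29
f 33 9 25
f 29 25 2
f 33 25 29
f 44 46 43
f 47 44 43
f 43 46 45
f 45 47 43
f 44 50 46
f 48 44 47
f 48 50 44
f 46 50 45
f 49 47 45
f 45 50 49
f 49 48 47
f 50 48 49
f 52 54 51
f 55 52 51
f 51 54 53
f 53 55 51
f 52 58 54
f 56 52 55
f 56 58 52
f 54 58 53
f 57 55 53
f 53 58 57
f 57 56 55
f 58 56 57
f 60 59 62
f 60 62 61
f 62 59 63
f 62 63 61
f 63 59 64
f 63 64 61
f 64 59 65
f 64 65 61
f 65 59 66
f 65 66 61
f 66 59 67
f 66 67 61
f 67 59 68
f 67 68 61
f 68 59 69
f 68 69 61
f 69 59 70
f 69 70 61
f 70 59 71
f 70 71 61
f 71 59 60
f 71 60 61



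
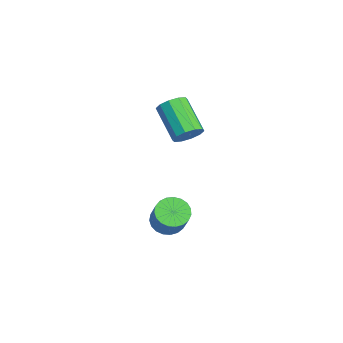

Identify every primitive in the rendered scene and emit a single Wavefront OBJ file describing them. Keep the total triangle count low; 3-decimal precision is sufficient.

v -1.082 3.014 -3.93
v -0.407 2.64 -4.393
v 0.597 2.692 -2.974
v -0.078 3.066 -2.51
v -0.347 3.005 -4.449
v 0.657 3.057 -3.029
v -0.414 3.372 -4.416
v 0.59 3.424 -2.996
v -0.597 3.676 -4.298
v 0.408 3.729 -2.878
v -0.863 3.867 -4.116
v 0.141 3.919 -2.696
v -1.167 3.909 -3.903
v -0.163 3.962 -2.483
v -1.457 3.797 -3.694
v -0.453 3.85 -2.274
v -1.682 3.55 -3.526
v -0.677 3.602 -2.106
v -1.803 3.21 -3.428
v -0.798 3.262 -2.008
v -1.799 2.835 -3.416
v -0.795 2.888 -1.996
v -1.672 2.492 -3.494
v -0.667 2.545 -2.074
v -1.442 2.239 -3.647
v -0.438 2.291 -2.227
v -1.151 2.12 -3.849
v -0.146 2.172 -2.429
v -0.847 2.156 -4.065
v 0.157 2.208 -2.645
v -0.584 2.339 -4.257
v 0.42 2.392 -2.837
v -1.617 4.147 1.784
v -1.211 4.387 2.467
v -2.918 3.932 3.64
v -3.323 3.693 2.956
v -1.453 4.797 2.274
v -3.159 4.342 3.447
v -1.757 4.958 1.894
v -3.463 4.503 3.067
v -2.008 4.81 1.472
v -3.714 4.355 2.644
v -2.109 4.409 1.169
v -3.816 3.954 2.341
v -2.022 3.908 1.1
v -3.729 3.453 2.273
v -1.781 3.498 1.293
v -3.487 3.043 2.466
v -1.477 3.337 1.673
v -3.183 2.882 2.846
v -1.226 3.485 2.096
v -2.932 3.03 3.268
v -1.124 3.886 2.399
v -2.831 3.431 3.571
f 2 1 5
f 2 5 3
f 3 5 6
f 3 6 4
f 5 1 7
f 5 7 6
f 6 7 8
f 6 8 4
f 7 1 9
f 7 9 8
f 8 9 10
f 8 10 4
f 9 1 11
f 9 11 10
f 10 11 12
f 10 12 4
f 11 1 13
f 11 13 12
f 12 13 14
f 12 14 4
f 13 1 15
f 13 15 14
f 14 15 16
f 14 16 4
f 15 1 17
f 15 17 16
f 16 17 18
f 16 18 4
f 17 1 19
f 17 19 18
f 18 19 20
f 18 20 4
f 19 1 21
f 19 21 20
f 20 21 22
f 20 22 4
f 21 1 23
f 21 23 22
f 22 23 24
f 22 24 4
f 23 1 25
f 23 25 24
f 24 25 26
f 24 26 4
f 25 1 27
f 25 27 26
f 26 27 28
f 26 28 4
f 27 1 29
f 27 29 28
f 28 29 30
f 28 30 4
f 29 1 31
f 29 31 30
f 30 31 32
f 30 32 4
f 31 1 2
f 31 2 32
f 32 2 3
f 32 3 4
f 34 33 37
f 34 37 35
f 35 37 38
f 35 38 36
f 37 33 39
f 37 39 38
f 38 39 40
f 38 40 36
f 39 33 41
f 39 41 40
f 40 41 42
f 40 42 36
f 41 33 43
f 41 43 42
f 42 43 44
f 42 44 36
f 43 33 45
f 43 45 44
f 44 45 46
f 44 46 36
f 45 33 47
f 45 47 46
f 46 47 48
f 46 48 36
f 47 33 49
f 47 49 48
f 48 49 50
f 48 50 36
f 49 33 51
f 49 51 50
f 50 51 52
f 50 52 36
f 51 33 53
f 51 53 52
f 52 53 54
f 52 54 36
f 53 33 34
f 53 34 54
f 54 34 35
f 54 35 36



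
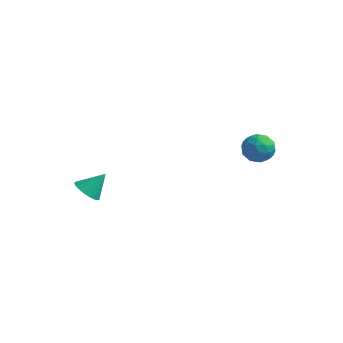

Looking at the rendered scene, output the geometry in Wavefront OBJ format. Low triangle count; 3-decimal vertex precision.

v -1.077 -3.64 -1.181
v -0.673 -4.129 -1.04
v -0.583 -3 -0.379
v -0.536 -3.996 -1.231
v -0.492 -3.802 -1.413
v -0.549 -3.579 -1.556
v -0.698 -3.367 -1.633
v -0.913 -3.202 -1.633
v -1.155 -3.113 -1.554
v -1.385 -3.116 -1.411
v -1.561 -3.208 -1.228
v -1.653 -3.376 -1.037
v -1.646 -3.589 -0.871
v -1.541 -3.811 -0.759
v -1.355 -4.004 -0.72
v -1.122 -4.134 -0.76
v -0.88 -4.178 -0.874
v 4.001 2.549 -0.254
v 4.339 2.097 -0.759
v 3.161 1.683 -0.041
v 3.499 1.231 -0.546
v 3.842 1.39 0.11
v 4.362 1.925 -0.022
v 3.138 1.855 -0.778
v 3.658 2.39 -0.91
v 3.806 1.668 -1.083
v 4.241 1.381 -0.534
v 3.259 2.399 -0.266
v 3.694 2.112 0.283
v 4.244 2.399 -0.525
v 3.256 1.381 -0.275
v 3.458 1.474 0.11
v 3.657 1.209 -0.186
v 4.257 2.298 -0.092
v 4.456 2.032 -0.389
v 4.164 1.616 0.122
v 3.044 1.748 -0.411
v 3.243 1.482 -0.708
v 3.843 2.571 -0.614
v 4.042 2.306 -0.91
v 3.336 2.164 -0.922
v 4.129 1.881 -1.012
v 3.635 1.373 -0.887
v 3.423 1.739 -1.024
v 3.728 2.054 -1.101
v 4.385 1.712 -0.69
v 3.891 1.203 -0.565
v 4.093 1.297 -0.179
v 4.398 1.611 -0.257
v 4.071 1.46 -0.88
v 3.609 2.577 -0.235
v 3.115 2.068 -0.11
v 3.102 2.169 -0.543
v 3.407 2.483 -0.621
v 3.865 2.407 0.087
v 3.371 1.899 0.212
v 3.772 1.726 0.301
v 4.077 2.041 0.224
v 3.429 2.32 0.08
f 2 1 4
f 2 4 3
f 4 1 5
f 4 5 3
f 5 1 6
f 5 6 3
f 6 1 7
f 6 7 3
f 7 1 8
f 7 8 3
f 8 1 9
f 8 9 3
f 9 1 10
f 9 10 3
f 10 1 11
f 10 11 3
f 11 1 12
f 11 12 3
f 12 1 13
f 12 13 3
f 13 1 14
f 13 14 3
f 14 1 15
f 14 15 3
f 15 1 16
f 15 16 3
f 16 1 17
f 16 17 3
f 17 1 2
f 17 2 3
f 18 55 34
f 55 29 58
f 34 58 23
f 55 58 34
f 18 34 30
f 34 23 35
f 30 35 19
f 34 35 30
f 18 30 39
f 30 19 40
f 39 40 25
f 30 40 39
f 18 39 51
f 39 25 54
f 51 54 28
f 39 54 51
f 18 51 55
f 51 28 59
f 55 59 29
f 51 59 55
f 19 35 46
f 35 23 49
f 46 49 27
f 35 49 46
f 23 58 36
f 58 29 57
f 36 57 22
f 58 57 36
f 29 59 56
f 59 28 52
f 56 52 20
f 59 52 56
f 28 54 53
f 54 25 41
f 53 41 24
f 54 41 53
f 25 40 45
f 40 19 42
f 45 42 26
f 40 42 45
f 21 47 33
f 47 27 48
f 33 48 22
f 47 48 33
f 21 33 31
f 33 22 32
f 31 32 20
f 33 32 31
f 21 31 38
f 31 20 37
f 38 37 24
f 31 37 38
f 21 38 43
f 38 24 44
f 43 44 26
f 38 44 43
f 21 43 47
f 43 26 50
f 47 50 27
f 43 50 47
f 22 48 36
f 48 27 49
f 36 49 23
f 48 49 36
f 20 32 56
f 32 22 57
f 56 57 29
f 32 57 56
f 24 37 53
f 37 20 52
f 53 52 28
f 37 52 53
f 26 44 45
f 44 24 41
f 45 41 25
f 44 41 45
f 27 50 46
f 50 26 42
f 46 42 19
f 50 42 46



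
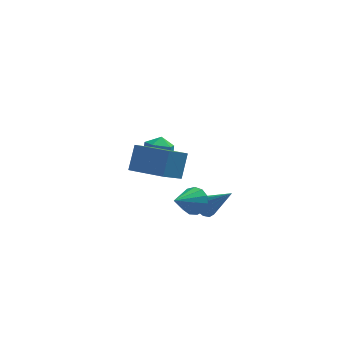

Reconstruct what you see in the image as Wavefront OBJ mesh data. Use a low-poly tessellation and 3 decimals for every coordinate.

v -0.495 3.482 0.625
v 0.381 3.38 1.021
v -0.041 2.62 -0.601
v 0.835 2.518 -0.205
v 0.069 2.086 0.198
v -0.211 2.618 0.955
v 0.551 3.382 -0.535
v 0.271 3.914 0.222
v 1.028 3.318 0.304
v 0.73 2.517 0.757
v -0.39 3.483 -0.337
v -0.688 2.682 0.116
v -2.07 -2.964 3.134
v -1.663 -2.198 4.382
v -1.082 -2.233 2.364
v -0.675 -1.467 3.612
v -0.585 -4.493 3.588
v -0.178 -3.727 4.836
v 0.403 -3.762 2.818
v 0.81 -2.996 4.066
v 2.079 -0.371 -1.934
v 2.641 -0.183 -2.288
v 3.321 -1.209 -0.406
v 2.536 0.138 -2.027
v 2.257 0.264 -1.73
v 1.909 0.148 -1.512
v 1.627 -0.167 -1.454
v 1.517 -0.559 -1.58
v 1.622 -0.88 -1.841
v 1.901 -1.006 -2.138
v 2.249 -0.89 -2.356
v 2.531 -0.575 -2.414
v 1.378 -1.392 -0.66
v 2 -1.663 -0.131
v 0.222 -2.368 0.2
v 1.813 -1.263 0.071
v 1.488 -0.905 0.04
v 1.128 -0.702 -0.213
v 0.848 -0.717 -0.608
v 0.736 -0.947 -1.019
v 0.828 -1.319 -1.317
v 1.094 -1.713 -1.406
v 1.451 -2.006 -1.258
v 1.785 -2.104 -0.92
v 1.989 -1.976 -0.5
f 1 12 6
f 1 6 2
f 1 2 8
f 1 8 11
f 1 11 12
f 2 6 10
f 6 12 5
f 12 11 3
f 11 8 7
f 8 2 9
f 4 10 5
f 4 5 3
f 4 3 7
f 4 7 9
f 4 9 10
f 5 10 6
f 3 5 12
f 7 3 11
f 9 7 8
f 10 9 2
f 14 16 13
f 17 14 13
f 13 16 15
f 15 17 13
f 14 20 16
f 18 14 17
f 18 20 14
f 16 20 15
f 19 17 15
f 15 20 19
f 19 18 17
f 20 18 19
f 22 21 24
f 22 24 23
f 24 21 25
f 24 25 23
f 25 21 26
f 25 26 23
f 26 21 27
f 26 27 23
f 27 21 28
f 27 28 23
f 28 21 29
f 28 29 23
f 29 21 30
f 29 30 23
f 30 21 31
f 30 31 23
f 31 21 32
f 31 32 23
f 32 21 22
f 32 22 23
f 34 33 36
f 34 36 35
f 36 33 37
f 36 37 35
f 37 33 38
f 37 38 35
f 38 33 39
f 38 39 35
f 39 33 40
f 39 40 35
f 40 33 41
f 40 41 35
f 41 33 42
f 41 42 35
f 42 33 43
f 42 43 35
f 43 33 44
f 43 44 35
f 44 33 45
f 44 45 35
f 45 33 34
f 45 34 35



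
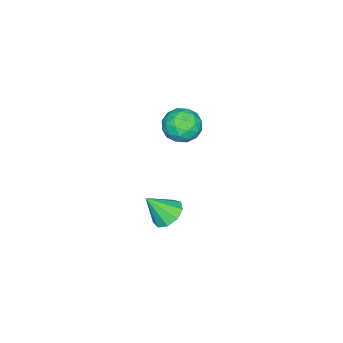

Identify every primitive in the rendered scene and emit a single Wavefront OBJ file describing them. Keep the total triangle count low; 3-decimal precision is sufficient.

v -2.459 0.592 2.239
v -2.074 1.028 1.546
v -1.226 0.732 3.014
v -0.841 1.168 2.321
v -1.51 1.561 2.787
v -2.272 1.474 2.308
v -1.028 0.286 2.252
v -1.79 0.199 1.773
v -1.19 0.839 1.555
v -1.487 1.626 1.885
v -1.813 0.134 2.675
v -2.11 0.921 3.005
v -2.375 0.797 1.825
v -0.925 0.963 2.735
v -1.318 1.193 3.009
v -1.092 1.45 2.602
v -2.491 1.059 2.272
v -2.265 1.316 1.865
v -1.933 1.629 2.594
v -1.035 0.444 2.695
v -0.809 0.701 2.288
v -2.208 0.31 1.958
v -1.982 0.567 1.551
v -1.367 0.131 1.966
v -1.629 0.943 1.423
v -0.904 1.025 1.878
v -1.014 0.507 1.837
v -1.462 0.456 1.556
v -1.803 1.405 1.617
v -1.079 1.488 2.072
v -1.472 1.719 2.346
v -1.92 1.668 2.064
v -1.284 1.295 1.622
v -2.221 0.272 2.488
v -1.497 0.355 2.943
v -1.38 0.092 2.496
v -1.828 0.041 2.214
v -2.396 0.735 2.682
v -1.671 0.817 3.137
v -1.838 1.304 3.004
v -2.286 1.253 2.723
v -2.016 0.465 2.938
v -1.021 0.542 -3.332
v -0.301 0.907 -3.396
v -0.519 -0.242 -2.168
v -0.63 1.197 -3.059
v -1.143 1.181 -2.848
v -1.598 0.865 -2.864
v -1.784 0.399 -3.099
v -1.612 -0.001 -3.442
v -1.164 -0.146 -3.734
v -0.649 0.03 -3.837
v -0.308 0.446 -3.704
f 1 38 17
f 38 12 41
f 17 41 6
f 38 41 17
f 1 17 13
f 17 6 18
f 13 18 2
f 17 18 13
f 1 13 22
f 13 2 23
f 22 23 8
f 13 23 22
f 1 22 34
f 22 8 37
f 34 37 11
f 22 37 34
f 1 34 38
f 34 11 42
f 38 42 12
f 34 42 38
f 2 18 29
f 18 6 32
f 29 32 10
f 18 32 29
f 6 41 19
f 41 12 40
f 19 40 5
f 41 40 19
f 12 42 39
f 42 11 35
f 39 35 3
f 42 35 39
f 11 37 36
f 37 8 24
f 36 24 7
f 37 24 36
f 8 23 28
f 23 2 25
f 28 25 9
f 23 25 28
f 4 30 16
f 30 10 31
f 16 31 5
f 30 31 16
f 4 16 14
f 16 5 15
f 14 15 3
f 16 15 14
f 4 14 21
f 14 3 20
f 21 20 7
f 14 20 21
f 4 21 26
f 21 7 27
f 26 27 9
f 21 27 26
f 4 26 30
f 26 9 33
f 30 33 10
f 26 33 30
f 5 31 19
f 31 10 32
f 19 32 6
f 31 32 19
f 3 15 39
f 15 5 40
f 39 40 12
f 15 40 39
f 7 20 36
f 20 3 35
f 36 35 11
f 20 35 36
f 9 27 28
f 27 7 24
f 28 24 8
f 27 24 28
f 10 33 29
f 33 9 25
f 29 25 2
f 33 25 29
f 44 43 46
f 44 46 45
f 46 43 47
f 46 47 45
f 47 43 48
f 47 48 45
f 48 43 49
f 48 49 45
f 49 43 50
f 49 50 45
f 50 43 51
f 50 51 45
f 51 43 52
f 51 52 45
f 52 43 53
f 52 53 45
f 53 43 44
f 53 44 45



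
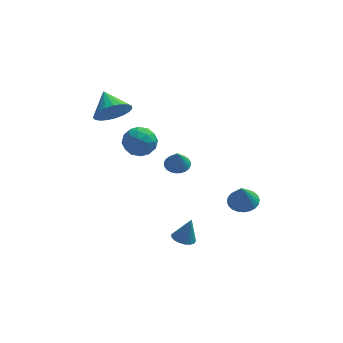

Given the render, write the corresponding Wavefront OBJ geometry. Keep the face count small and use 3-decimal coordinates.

v -0.052 -3.245 -1.862
v 0.461 -2.977 -2.053
v 0.332 -3.095 -0.618
v 0.274 -2.755 -2.022
v 0.012 -2.646 -1.954
v -0.265 -2.673 -1.865
v -0.493 -2.832 -1.775
v -0.62 -3.085 -1.705
v -0.617 -3.375 -1.671
v -0.485 -3.636 -1.681
v -0.253 -3.806 -1.731
v 0.024 -3.848 -1.812
v 0.284 -3.752 -1.904
v 0.467 -3.54 -1.986
v 0.531 -3.261 -2.04
v -3.478 1.837 3.493
v -2.683 2.371 3.17
v -3.962 3.003 4.227
v -2.966 2.444 2.868
v -3.337 2.412 2.674
v -3.733 2.281 2.622
v -4.084 2.073 2.72
v -4.331 1.825 2.952
v -4.43 1.578 3.277
v -4.365 1.377 3.639
v -4.146 1.255 3.977
v -3.812 1.234 4.23
v -3.42 1.317 4.356
v -3.038 1.49 4.333
v -2.732 1.723 4.164
v -2.556 1.976 3.88
v -2.538 2.205 3.528
v 2.839 -0.926 -0.973
v 3.405 -1.462 -1.099
v 2.721 -1.354 0.313
v 3.571 -1.221 -1.003
v 3.626 -0.935 -0.903
v 3.561 -0.647 -0.813
v 3.386 -0.402 -0.747
v 3.128 -0.237 -0.716
v 2.826 -0.176 -0.724
v 2.526 -0.23 -0.769
v 2.274 -0.389 -0.846
v 2.107 -0.63 -0.942
v 2.053 -0.916 -1.042
v 2.118 -1.204 -1.132
v 2.292 -1.449 -1.198
v 2.551 -1.615 -1.229
v 2.853 -1.675 -1.221
v 3.153 -1.622 -1.176
v -0.34 -2.796 3.192
v -0.017 -2.286 3.372
v -0.34 -3.164 4.228
v -0.249 -2.209 3.4
v -0.494 -2.22 3.396
v -0.716 -2.32 3.361
v -0.881 -2.492 3.3
v -0.963 -2.71 3.222
v -0.951 -2.941 3.14
v -0.846 -3.151 3.066
v -0.663 -3.306 3.011
v -0.432 -3.384 2.983
v -0.186 -3.372 2.987
v 0.036 -3.272 3.023
v 0.201 -3.101 3.084
v 0.283 -2.882 3.161
v 0.271 -2.651 3.243
v 0.165 -2.442 3.317
v -2.585 0.52 3.227
v -1.777 0.748 2.862
v -2.503 -0.808 2.578
v -1.695 -0.58 2.213
v -1.769 -0.71 3.116
v -1.82 0.111 3.517
v -2.46 -0.171 1.923
v -2.511 0.65 2.324
v -1.7 0.321 2.056
v -1.273 -0.012 2.794
v -3.007 -0.048 2.646
v -2.58 -0.381 3.384
v -2.188 0.751 3.101
v -2.092 -0.811 2.339
v -2.135 -0.887 2.869
v -1.661 -0.753 2.655
v -2.213 0.376 3.486
v -1.739 0.51 3.272
v -1.734 -0.347 3.421
v -2.541 -0.57 2.168
v -2.067 -0.436 1.954
v -2.619 0.693 2.785
v -2.145 0.827 2.571
v -2.546 0.287 2.019
v -1.668 0.634 2.413
v -1.62 -0.147 2.032
v -2.07 0.094 1.862
v -2.099 0.576 2.097
v -1.417 0.438 2.847
v -1.369 -0.343 2.465
v -1.413 -0.42 2.996
v -1.442 0.063 3.231
v -1.372 0.187 2.373
v -2.911 0.283 2.975
v -2.863 -0.498 2.593
v -2.838 -0.123 2.209
v -2.867 0.36 2.444
v -2.66 0.087 3.408
v -2.612 -0.694 3.027
v -2.181 -0.636 3.343
v -2.21 -0.154 3.578
v -2.908 -0.247 3.067
f 2 1 4
f 2 4 3
f 4 1 5
f 4 5 3
f 5 1 6
f 5 6 3
f 6 1 7
f 6 7 3
f 7 1 8
f 7 8 3
f 8 1 9
f 8 9 3
f 9 1 10
f 9 10 3
f 10 1 11
f 10 11 3
f 11 1 12
f 11 12 3
f 12 1 13
f 12 13 3
f 13 1 14
f 13 14 3
f 14 1 15
f 14 15 3
f 15 1 2
f 15 2 3
f 17 16 19
f 17 19 18
f 19 16 20
f 19 20 18
f 20 16 21
f 20 21 18
f 21 16 22
f 21 22 18
f 22 16 23
f 22 23 18
f 23 16 24
f 23 24 18
f 24 16 25
f 24 25 18
f 25 16 26
f 25 26 18
f 26 16 27
f 26 27 18
f 27 16 28
f 27 28 18
f 28 16 29
f 28 29 18
f 29 16 30
f 29 30 18
f 30 16 31
f 30 31 18
f 31 16 32
f 31 32 18
f 32 16 17
f 32 17 18
f 34 33 36
f 34 36 35
f 36 33 37
f 36 37 35
f 37 33 38
f 37 38 35
f 38 33 39
f 38 39 35
f 39 33 40
f 39 40 35
f 40 33 41
f 40 41 35
f 41 33 42
f 41 42 35
f 42 33 43
f 42 43 35
f 43 33 44
f 43 44 35
f 44 33 45
f 44 45 35
f 45 33 46
f 45 46 35
f 46 33 47
f 46 47 35
f 47 33 48
f 47 48 35
f 48 33 49
f 48 49 35
f 49 33 50
f 49 50 35
f 50 33 34
f 50 34 35
f 52 51 54
f 52 54 53
f 54 51 55
f 54 55 53
f 55 51 56
f 55 56 53
f 56 51 57
f 56 57 53
f 57 51 58
f 57 58 53
f 58 51 59
f 58 59 53
f 59 51 60
f 59 60 53
f 60 51 61
f 60 61 53
f 61 51 62
f 61 62 53
f 62 51 63
f 62 63 53
f 63 51 64
f 63 64 53
f 64 51 65
f 64 65 53
f 65 51 66
f 65 66 53
f 66 51 67
f 66 67 53
f 67 51 68
f 67 68 53
f 68 51 52
f 68 52 53
f 69 106 85
f 106 80 109
f 85 109 74
f 106 109 85
f 69 85 81
f 85 74 86
f 81 86 70
f 85 86 81
f 69 81 90
f 81 70 91
f 90 91 76
f 81 91 90
f 69 90 102
f 90 76 105
f 102 105 79
f 90 105 102
f 69 102 106
f 102 79 110
f 106 110 80
f 102 110 106
f 70 86 97
f 86 74 100
f 97 100 78
f 86 100 97
f 74 109 87
f 109 80 108
f 87 108 73
f 109 108 87
f 80 110 107
f 110 79 103
f 107 103 71
f 110 103 107
f 79 105 104
f 105 76 92
f 104 92 75
f 105 92 104
f 76 91 96
f 91 70 93
f 96 93 77
f 91 93 96
f 72 98 84
f 98 78 99
f 84 99 73
f 98 99 84
f 72 84 82
f 84 73 83
f 82 83 71
f 84 83 82
f 72 82 89
f 82 71 88
f 89 88 75
f 82 88 89
f 72 89 94
f 89 75 95
f 94 95 77
f 89 95 94
f 72 94 98
f 94 77 101
f 98 101 78
f 94 101 98
f 73 99 87
f 99 78 100
f 87 100 74
f 99 100 87
f 71 83 107
f 83 73 108
f 107 108 80
f 83 108 107
f 75 88 104
f 88 71 103
f 104 103 79
f 88 103 104
f 77 95 96
f 95 75 92
f 96 92 76
f 95 92 96
f 78 101 97
f 101 77 93
f 97 93 70
f 101 93 97



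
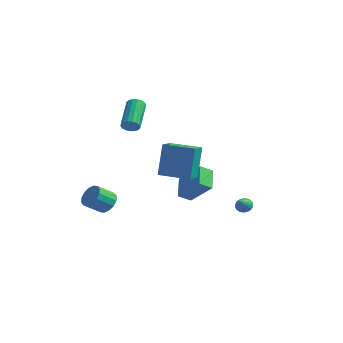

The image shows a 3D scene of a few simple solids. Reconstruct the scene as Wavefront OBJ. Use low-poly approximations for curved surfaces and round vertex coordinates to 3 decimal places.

v 3.194 2.754 -3.885
v 3.472 2.527 -4.288
v 3.506 1.766 -3.115
v 3.621 2.645 -4.197
v 3.705 2.78 -4.058
v 3.711 2.91 -3.893
v 3.638 3.017 -3.727
v 3.498 3.084 -3.584
v 3.311 3.1 -3.488
v 3.107 3.064 -3.452
v 2.916 2.98 -3.481
v 2.767 2.862 -3.572
v 2.683 2.728 -3.711
v 2.677 2.597 -3.876
v 2.75 2.49 -4.043
v 2.89 2.423 -4.185
v 3.077 2.407 -4.282
v 3.281 2.443 -4.318
v -2.531 -0.556 1.956
v -2.009 -0.359 2.114
v -2.946 1.212 3.261
v -3.469 1.016 3.104
v -2.064 -0.221 1.879
v -3.001 1.351 3.027
v -2.226 -0.159 1.663
v -3.164 1.412 2.81
v -2.458 -0.189 1.513
v -3.396 1.383 2.661
v -2.707 -0.302 1.465
v -3.645 1.269 2.613
v -2.916 -0.474 1.53
v -3.853 1.098 2.677
v -3.036 -0.664 1.692
v -3.974 0.908 2.839
v -3.041 -0.829 1.915
v -3.978 0.742 3.062
v -2.929 -0.932 2.147
v -3.866 0.639 3.295
v -2.726 -0.949 2.336
v -3.663 0.623 3.483
v -2.478 -0.875 2.437
v -3.416 0.696 3.585
v -2.243 -0.729 2.429
v -3.18 0.843 3.576
v -2.073 -0.542 2.312
v -3.011 1.029 3.46
v 2.915 -4.509 0.642
v 2.825 -4.005 2.73
v 2.599 -3.509 0.386
v 2.509 -3.004 2.474
v 4.711 -3.956 0.586
v 4.621 -3.451 2.674
v 4.395 -2.955 0.33
v 4.305 -2.451 2.418
v -1.939 -3.223 -3.141
v -1.223 -3.264 -2.787
v -1.644 -4.219 -2.046
v -2.361 -4.177 -2.399
v -1.439 -2.993 -2.56
v -1.86 -3.948 -1.819
v -1.789 -2.783 -2.489
v -2.21 -3.738 -1.748
v -2.179 -2.691 -2.593
v -2.6 -3.646 -1.851
v -2.505 -2.742 -2.843
v -2.927 -3.696 -2.102
v -2.68 -2.921 -3.173
v -3.101 -3.876 -2.432
v -2.656 -3.181 -3.494
v -3.077 -4.136 -2.753
v -2.44 -3.452 -3.721
v -2.861 -4.407 -2.98
v -2.09 -3.662 -3.792
v -2.511 -4.617 -3.051
v -1.7 -3.754 -3.689
v -2.121 -4.709 -2.947
v -1.373 -3.704 -3.438
v -1.795 -4.658 -2.697
v -1.199 -3.524 -3.108
v -1.62 -4.479 -2.367
v -1.574 3.747 -5.058
v -1.98 3.039 -4.593
v -2.386 4.805 -4.156
v -2.793 4.097 -3.691
v 0.033 3.763 -3.629
v -0.374 3.055 -3.164
v -0.78 4.821 -2.727
v -1.186 4.113 -2.262
f 2 1 4
f 2 4 3
f 4 1 5
f 4 5 3
f 5 1 6
f 5 6 3
f 6 1 7
f 6 7 3
f 7 1 8
f 7 8 3
f 8 1 9
f 8 9 3
f 9 1 10
f 9 10 3
f 10 1 11
f 10 11 3
f 11 1 12
f 11 12 3
f 12 1 13
f 12 13 3
f 13 1 14
f 13 14 3
f 14 1 15
f 14 15 3
f 15 1 16
f 15 16 3
f 16 1 17
f 16 17 3
f 17 1 18
f 17 18 3
f 18 1 2
f 18 2 3
f 20 19 23
f 20 23 21
f 21 23 24
f 21 24 22
f 23 19 25
f 23 25 24
f 24 25 26
f 24 26 22
f 25 19 27
f 25 27 26
f 26 27 28
f 26 28 22
f 27 19 29
f 27 29 28
f 28 29 30
f 28 30 22
f 29 19 31
f 29 31 30
f 30 31 32
f 30 32 22
f 31 19 33
f 31 33 32
f 32 33 34
f 32 34 22
f 33 19 35
f 33 35 34
f 34 35 36
f 34 36 22
f 35 19 37
f 35 37 36
f 36 37 38
f 36 38 22
f 37 19 39
f 37 39 38
f 38 39 40
f 38 40 22
f 39 19 41
f 39 41 40
f 40 41 42
f 40 42 22
f 41 19 43
f 41 43 42
f 42 43 44
f 42 44 22
f 43 19 45
f 43 45 44
f 44 45 46
f 44 46 22
f 45 19 20
f 45 20 46
f 46 20 21
f 46 21 22
f 48 50 47
f 51 48 47
f 47 50 49
f 49 51 47
f 48 54 50
f 52 48 51
f 52 54 48
f 50 54 49
f 53 51 49
f 49 54 53
f 53 52 51
f 54 52 53
f 56 55 59
f 56 59 57
f 57 59 60
f 57 60 58
f 59 55 61
f 59 61 60
f 60 61 62
f 60 62 58
f 61 55 63
f 61 63 62
f 62 63 64
f 62 64 58
f 63 55 65
f 63 65 64
f 64 65 66
f 64 66 58
f 65 55 67
f 65 67 66
f 66 67 68
f 66 68 58
f 67 55 69
f 67 69 68
f 68 69 70
f 68 70 58
f 69 55 71
f 69 71 70
f 70 71 72
f 70 72 58
f 71 55 73
f 71 73 72
f 72 73 74
f 72 74 58
f 73 55 75
f 73 75 74
f 74 75 76
f 74 76 58
f 75 55 77
f 75 77 76
f 76 77 78
f 76 78 58
f 77 55 79
f 77 79 78
f 78 79 80
f 78 80 58
f 79 55 56
f 79 56 80
f 80 56 57
f 80 57 58
f 82 84 81
f 85 82 81
f 81 84 83
f 83 85 81
f 82 88 84
f 86 82 85
f 86 88 82
f 84 88 83
f 87 85 83
f 83 88 87
f 87 86 85
f 88 86 87



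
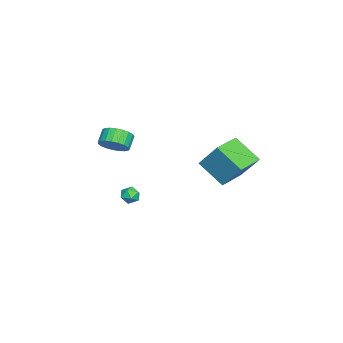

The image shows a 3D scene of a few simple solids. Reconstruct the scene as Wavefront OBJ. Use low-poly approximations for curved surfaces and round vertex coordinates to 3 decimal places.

v -2.175 3.595 -0.198
v -2.865 2.07 1.053
v -1.661 4.756 1.5
v -2.351 3.231 2.751
v -0.469 2.829 -0.191
v -1.159 1.304 1.06
v 0.045 3.99 1.507
v -0.645 2.465 2.758
v -2.19 -3.958 1.339
v -1.73 -3.216 1.761
v -2.51 -3.12 2.443
v -2.97 -3.862 2.021
v -1.952 -3.029 1.481
v -2.732 -2.932 2.162
v -2.215 -3.002 1.176
v -2.995 -2.906 1.858
v -2.473 -3.141 0.9
v -3.253 -3.045 1.581
v -2.683 -3.421 0.699
v -3.463 -3.325 1.381
v -2.808 -3.794 0.609
v -3.587 -3.698 1.291
v -2.825 -4.196 0.646
v -3.605 -4.099 1.327
v -2.733 -4.556 0.802
v -3.513 -4.46 1.483
v -2.547 -4.813 1.051
v -3.327 -4.717 1.733
v -2.299 -4.922 1.35
v -3.079 -4.826 2.032
v -2.033 -4.864 1.647
v -2.812 -4.768 2.329
v -1.793 -4.65 1.891
v -2.573 -4.554 2.572
v -1.622 -4.316 2.04
v -2.402 -4.22 2.721
v -1.55 -3.92 2.067
v -2.33 -3.824 2.748
v -1.588 -3.531 1.968
v -2.368 -3.435 2.65
v 0.167 -1.953 -0.96
v 0.68 -2.245 -1.26
v -0.5 -2.655 -1.42
v 0.013 -2.947 -1.72
v -0.059 -2.996 -1.063
v 0.353 -2.562 -0.779
v -0.173 -2.338 -1.901
v 0.239 -1.904 -1.617
v 0.47 -2.483 -1.841
v 0.541 -2.89 -1.323
v -0.361 -2.01 -1.357
v -0.29 -2.417 -0.839
f 2 4 1
f 5 2 1
f 1 4 3
f 3 5 1
f 2 8 4
f 6 2 5
f 6 8 2
f 4 8 3
f 7 5 3
f 3 8 7
f 7 6 5
f 8 6 7
f 10 9 13
f 10 13 11
f 11 13 14
f 11 14 12
f 13 9 15
f 13 15 14
f 14 15 16
f 14 16 12
f 15 9 17
f 15 17 16
f 16 17 18
f 16 18 12
f 17 9 19
f 17 19 18
f 18 19 20
f 18 20 12
f 19 9 21
f 19 21 20
f 20 21 22
f 20 22 12
f 21 9 23
f 21 23 22
f 22 23 24
f 22 24 12
f 23 9 25
f 23 25 24
f 24 25 26
f 24 26 12
f 25 9 27
f 25 27 26
f 26 27 28
f 26 28 12
f 27 9 29
f 27 29 28
f 28 29 30
f 28 30 12
f 29 9 31
f 29 31 30
f 30 31 32
f 30 32 12
f 31 9 33
f 31 33 32
f 32 33 34
f 32 34 12
f 33 9 35
f 33 35 34
f 34 35 36
f 34 36 12
f 35 9 37
f 35 37 36
f 36 37 38
f 36 38 12
f 37 9 39
f 37 39 38
f 38 39 40
f 38 40 12
f 39 9 10
f 39 10 40
f 40 10 11
f 40 11 12
f 41 52 46
f 41 46 42
f 41 42 48
f 41 48 51
f 41 51 52
f 42 46 50
f 46 52 45
f 52 51 43
f 51 48 47
f 48 42 49
f 44 50 45
f 44 45 43
f 44 43 47
f 44 47 49
f 44 49 50
f 45 50 46
f 43 45 52
f 47 43 51
f 49 47 48
f 50 49 42



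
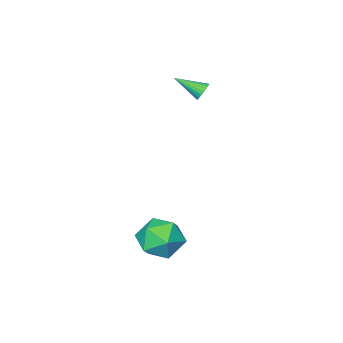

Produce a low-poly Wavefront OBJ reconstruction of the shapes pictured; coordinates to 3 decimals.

v -2.432 -2.465 1.582
v -2.1 -2.458 1.208
v -1.648 -3.495 2.258
v -2.025 -2.323 1.328
v -2.013 -2.209 1.486
v -2.065 -2.135 1.659
v -2.172 -2.111 1.82
v -2.319 -2.141 1.945
v -2.483 -2.22 2.014
v -2.639 -2.336 2.018
v -2.764 -2.473 1.955
v -2.838 -2.608 1.836
v -2.851 -2.721 1.678
v -2.799 -2.796 1.505
v -2.692 -2.82 1.344
v -2.545 -2.79 1.219
v -2.381 -2.711 1.149
v -2.225 -2.594 1.145
v 1.615 0.922 -3.543
v 2.273 1.483 -2.808
v 3.027 0.797 -4.712
v 3.685 1.358 -3.977
v 3.335 0.305 -3.736
v 2.462 0.383 -3.013
v 2.838 1.897 -4.507
v 1.965 1.975 -3.784
v 3.029 2.086 -3.404
v 3.337 1.102 -2.927
v 1.963 1.178 -4.593
v 2.271 0.194 -4.116
f 2 1 4
f 2 4 3
f 4 1 5
f 4 5 3
f 5 1 6
f 5 6 3
f 6 1 7
f 6 7 3
f 7 1 8
f 7 8 3
f 8 1 9
f 8 9 3
f 9 1 10
f 9 10 3
f 10 1 11
f 10 11 3
f 11 1 12
f 11 12 3
f 12 1 13
f 12 13 3
f 13 1 14
f 13 14 3
f 14 1 15
f 14 15 3
f 15 1 16
f 15 16 3
f 16 1 17
f 16 17 3
f 17 1 18
f 17 18 3
f 18 1 2
f 18 2 3
f 19 30 24
f 19 24 20
f 19 20 26
f 19 26 29
f 19 29 30
f 20 24 28
f 24 30 23
f 30 29 21
f 29 26 25
f 26 20 27
f 22 28 23
f 22 23 21
f 22 21 25
f 22 25 27
f 22 27 28
f 23 28 24
f 21 23 30
f 25 21 29
f 27 25 26
f 28 27 20



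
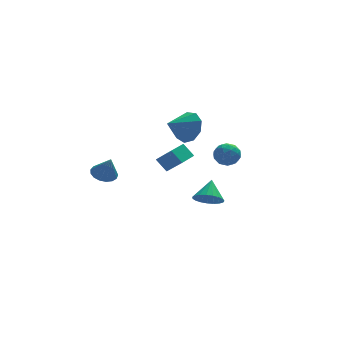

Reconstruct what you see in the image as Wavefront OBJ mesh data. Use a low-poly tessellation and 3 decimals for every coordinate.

v -3.119 3.406 -3.275
v -2.409 3.671 -3.328
v -2.841 2.914 -2.005
v -2.594 3.947 -3.18
v -2.9 4.1 -3.054
v -3.255 4.093 -2.978
v -3.58 3.929 -2.971
v -3.799 3.645 -3.033
v -3.862 3.307 -3.15
v -3.756 2.991 -3.296
v -3.503 2.771 -3.437
v -3.163 2.696 -3.541
v -2.812 2.784 -3.584
v -2.532 3.014 -3.556
v -2.387 3.335 -3.464
v 2.625 1.661 -1.33
v 3.324 1.502 -1.03
v 2.536 0.478 -1.75
v 3.235 0.319 -1.45
v 2.631 0.453 -0.979
v 2.686 1.184 -0.719
v 3.174 0.796 -2.061
v 3.229 1.527 -1.801
v 3.664 0.967 -1.481
v 3.328 0.755 -0.812
v 2.532 1.225 -1.968
v 2.196 1.013 -1.299
v 2.982 1.686 -1.143
v 2.878 0.294 -1.637
v 2.522 0.373 -1.36
v 2.933 0.28 -1.183
v 2.607 1.499 -0.961
v 3.018 1.405 -0.784
v 2.61 0.788 -0.754
v 2.842 0.575 -1.996
v 3.253 0.481 -1.819
v 2.927 1.7 -1.597
v 3.338 1.607 -1.42
v 3.25 1.192 -2.026
v 3.593 1.278 -1.232
v 3.541 0.582 -1.479
v 3.505 0.862 -1.838
v 3.537 1.292 -1.685
v 3.396 1.153 -0.839
v 3.343 0.457 -1.085
v 2.988 0.536 -0.808
v 3.02 0.966 -0.656
v 3.595 0.838 -1.104
v 2.517 1.523 -1.695
v 2.464 0.827 -1.941
v 2.84 1.014 -2.124
v 2.872 1.444 -1.972
v 2.319 1.398 -1.301
v 2.267 0.702 -1.548
v 2.323 0.688 -1.095
v 2.355 1.118 -0.942
v 2.265 1.142 -1.676
v 0.884 1.22 0.76
v 1.459 0.675 1.418
v -0.344 0.72 1.42
v 1.338 1.318 1.68
v 1.004 1.915 1.511
v 0.614 2.187 0.991
v 0.35 2.006 0.363
v 0.336 1.457 -0.079
v 0.578 0.798 -0.128
v 0.963 0.335 0.238
v 1.311 0.287 0.849
v -1.913 -3.408 1.123
v -1.287 -4.02 1.958
v -1.119 -2.618 1.106
v -0.493 -3.23 1.941
v -1.487 -3.85 0.479
v -0.861 -4.462 1.314
v -0.693 -3.06 0.462
v -0.067 -3.672 1.297
v 1.624 -0.143 -3.969
v 2.016 -0.746 -3.535
v 2.056 0.783 -3.071
v 2.264 -0.645 -3.759
v 2.401 -0.457 -4.019
v 2.405 -0.215 -4.27
v 2.273 0.04 -4.47
v 2.029 0.263 -4.583
v 1.715 0.416 -4.589
v 1.385 0.472 -4.488
v 1.097 0.422 -4.298
v 0.899 0.274 -4.05
v 0.828 0.054 -3.789
v 0.893 -0.2 -3.558
v 1.085 -0.444 -3.399
v 1.371 -0.636 -3.338
v 1.7 -0.743 -3.386
f 2 1 4
f 2 4 3
f 4 1 5
f 4 5 3
f 5 1 6
f 5 6 3
f 6 1 7
f 6 7 3
f 7 1 8
f 7 8 3
f 8 1 9
f 8 9 3
f 9 1 10
f 9 10 3
f 10 1 11
f 10 11 3
f 11 1 12
f 11 12 3
f 12 1 13
f 12 13 3
f 13 1 14
f 13 14 3
f 14 1 15
f 14 15 3
f 15 1 2
f 15 2 3
f 16 53 32
f 53 27 56
f 32 56 21
f 53 56 32
f 16 32 28
f 32 21 33
f 28 33 17
f 32 33 28
f 16 28 37
f 28 17 38
f 37 38 23
f 28 38 37
f 16 37 49
f 37 23 52
f 49 52 26
f 37 52 49
f 16 49 53
f 49 26 57
f 53 57 27
f 49 57 53
f 17 33 44
f 33 21 47
f 44 47 25
f 33 47 44
f 21 56 34
f 56 27 55
f 34 55 20
f 56 55 34
f 27 57 54
f 57 26 50
f 54 50 18
f 57 50 54
f 26 52 51
f 52 23 39
f 51 39 22
f 52 39 51
f 23 38 43
f 38 17 40
f 43 40 24
f 38 40 43
f 19 45 31
f 45 25 46
f 31 46 20
f 45 46 31
f 19 31 29
f 31 20 30
f 29 30 18
f 31 30 29
f 19 29 36
f 29 18 35
f 36 35 22
f 29 35 36
f 19 36 41
f 36 22 42
f 41 42 24
f 36 42 41
f 19 41 45
f 41 24 48
f 45 48 25
f 41 48 45
f 20 46 34
f 46 25 47
f 34 47 21
f 46 47 34
f 18 30 54
f 30 20 55
f 54 55 27
f 30 55 54
f 22 35 51
f 35 18 50
f 51 50 26
f 35 50 51
f 24 42 43
f 42 22 39
f 43 39 23
f 42 39 43
f 25 48 44
f 48 24 40
f 44 40 17
f 48 40 44
f 59 58 61
f 59 61 60
f 61 58 62
f 61 62 60
f 62 58 63
f 62 63 60
f 63 58 64
f 63 64 60
f 64 58 65
f 64 65 60
f 65 58 66
f 65 66 60
f 66 58 67
f 66 67 60
f 67 58 68
f 67 68 60
f 68 58 59
f 68 59 60
f 70 72 69
f 73 70 69
f 69 72 71
f 71 73 69
f 70 76 72
f 74 70 73
f 74 76 70
f 72 76 71
f 75 73 71
f 71 76 75
f 75 74 73
f 76 74 75
f 78 77 80
f 78 80 79
f 80 77 81
f 80 81 79
f 81 77 82
f 81 82 79
f 82 77 83
f 82 83 79
f 83 77 84
f 83 84 79
f 84 77 85
f 84 85 79
f 85 77 86
f 85 86 79
f 86 77 87
f 86 87 79
f 87 77 88
f 87 88 79
f 88 77 89
f 88 89 79
f 89 77 90
f 89 90 79
f 90 77 91
f 90 91 79
f 91 77 92
f 91 92 79
f 92 77 93
f 92 93 79
f 93 77 78
f 93 78 79



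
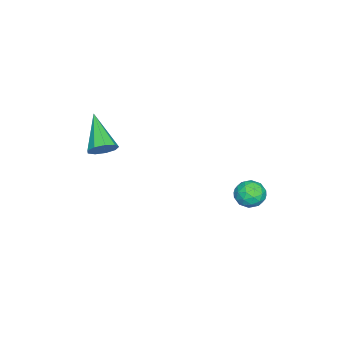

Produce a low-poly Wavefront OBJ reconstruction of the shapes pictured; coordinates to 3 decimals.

v -0.478 -3.029 0.762
v 0.001 -3.186 1.171
v -1.722 -3.911 1.878
v -0.174 -2.794 1.286
v -0.492 -2.512 1.155
v -0.803 -2.471 0.84
v -0.962 -2.692 0.489
v -0.895 -3.07 0.265
v -0.633 -3.429 0.273
v -0.298 -3.6 0.51
v -0.048 -3.505 0.865
v -3.392 2.43 -3.4
v -2.894 2.057 -3.027
v -4.166 2.263 -2.533
v -3.668 1.89 -2.16
v -3.589 2.605 -2.256
v -3.111 2.708 -2.792
v -3.949 1.612 -2.768
v -3.471 1.715 -3.304
v -3.238 1.551 -2.637
v -3.016 2.165 -2.32
v -4.044 2.155 -3.24
v -3.822 2.769 -2.923
v -3.075 2.258 -3.289
v -3.985 2.062 -2.271
v -3.939 2.482 -2.327
v -3.646 2.263 -2.108
v -3.202 2.641 -3.151
v -2.91 2.421 -2.932
v -3.318 2.744 -2.479
v -4.15 1.899 -2.628
v -3.858 1.679 -2.409
v -3.414 2.057 -3.452
v -3.121 1.838 -3.233
v -3.742 1.576 -3.081
v -2.985 1.741 -2.841
v -3.44 1.644 -2.331
v -3.605 1.48 -2.689
v -3.324 1.541 -3.004
v -2.854 2.102 -2.655
v -3.309 2.004 -2.145
v -3.262 2.424 -2.202
v -2.981 2.485 -2.516
v -3.056 1.805 -2.425
v -3.751 2.316 -3.415
v -4.206 2.218 -2.905
v -4.079 1.835 -3.044
v -3.798 1.896 -3.358
v -3.62 2.676 -3.229
v -4.075 2.579 -2.719
v -3.736 2.779 -2.556
v -3.455 2.84 -2.871
v -4.004 2.515 -3.135
f 2 1 4
f 2 4 3
f 4 1 5
f 4 5 3
f 5 1 6
f 5 6 3
f 6 1 7
f 6 7 3
f 7 1 8
f 7 8 3
f 8 1 9
f 8 9 3
f 9 1 10
f 9 10 3
f 10 1 11
f 10 11 3
f 11 1 2
f 11 2 3
f 12 49 28
f 49 23 52
f 28 52 17
f 49 52 28
f 12 28 24
f 28 17 29
f 24 29 13
f 28 29 24
f 12 24 33
f 24 13 34
f 33 34 19
f 24 34 33
f 12 33 45
f 33 19 48
f 45 48 22
f 33 48 45
f 12 45 49
f 45 22 53
f 49 53 23
f 45 53 49
f 13 29 40
f 29 17 43
f 40 43 21
f 29 43 40
f 17 52 30
f 52 23 51
f 30 51 16
f 52 51 30
f 23 53 50
f 53 22 46
f 50 46 14
f 53 46 50
f 22 48 47
f 48 19 35
f 47 35 18
f 48 35 47
f 19 34 39
f 34 13 36
f 39 36 20
f 34 36 39
f 15 41 27
f 41 21 42
f 27 42 16
f 41 42 27
f 15 27 25
f 27 16 26
f 25 26 14
f 27 26 25
f 15 25 32
f 25 14 31
f 32 31 18
f 25 31 32
f 15 32 37
f 32 18 38
f 37 38 20
f 32 38 37
f 15 37 41
f 37 20 44
f 41 44 21
f 37 44 41
f 16 42 30
f 42 21 43
f 30 43 17
f 42 43 30
f 14 26 50
f 26 16 51
f 50 51 23
f 26 51 50
f 18 31 47
f 31 14 46
f 47 46 22
f 31 46 47
f 20 38 39
f 38 18 35
f 39 35 19
f 38 35 39
f 21 44 40
f 44 20 36
f 40 36 13
f 44 36 40

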